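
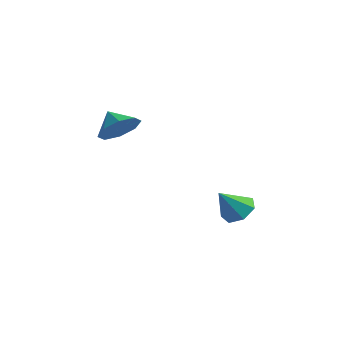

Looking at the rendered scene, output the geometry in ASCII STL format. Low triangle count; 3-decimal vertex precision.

solid 
facet normal 0.324 0.511 -0.796
outer loop
vertex 2.703 -0.545 -0.979
vertex 2.149 -0.035 -0.877
vertex 2.853 -0.034 -0.59
endloop
endfacet
facet normal 0.672 -0.563 0.481
outer loop
vertex 2.703 -0.545 -0.979
vertex 2.853 -0.034 -0.59
vertex 1.711 -0.725 0.197
endloop
endfacet
facet normal 0.324 0.512 -0.796
outer loop
vertex 2.853 -0.034 -0.59
vertex 2.149 -0.035 -0.877
vertex 2.472 0.476 -0.417
endloop
endfacet
facet normal 0.522 0.102 0.847
outer loop
vertex 2.853 -0.034 -0.59
vertex 2.472 0.476 -0.417
vertex 1.711 -0.725 0.197
endloop
endfacet
facet normal 0.325 0.511 -0.796
outer loop
vertex 2.472 0.476 -0.417
vertex 2.149 -0.035 -0.877
vertex 1.848 0.602 -0.591
endloop
endfacet
facet normal -0.132 0.516 0.846
outer loop
vertex 2.472 0.476 -0.417
vertex 1.848 0.602 -0.591
vertex 1.711 -0.725 0.197
endloop
endfacet
facet normal 0.325 0.511 -0.796
outer loop
vertex 1.848 0.602 -0.591
vertex 2.149 -0.035 -0.877
vertex 1.451 0.247 -0.981
endloop
endfacet
facet normal -0.798 0.367 0.479
outer loop
vertex 1.848 0.602 -0.591
vertex 1.451 0.247 -0.981
vertex 1.711 -0.725 0.197
endloop
endfacet
facet normal 0.325 0.510 -0.796
outer loop
vertex 1.451 0.247 -0.981
vertex 2.149 -0.035 -0.877
vertex 1.579 -0.32 -1.292
endloop
endfacet
facet normal -0.972 -0.232 0.023
outer loop
vertex 1.451 0.247 -0.981
vertex 1.579 -0.32 -1.292
vertex 1.711 -0.725 0.197
endloop
endfacet
facet normal 0.324 0.511 -0.796
outer loop
vertex 1.579 -0.32 -1.292
vertex 2.149 -0.035 -0.877
vertex 2.136 -0.672 -1.291
endloop
endfacet
facet normal -0.525 -0.832 -0.180
outer loop
vertex 1.579 -0.32 -1.292
vertex 2.136 -0.672 -1.291
vertex 1.711 -0.725 0.197
endloop
endfacet
facet normal 0.324 0.511 -0.796
outer loop
vertex 2.136 -0.672 -1.291
vertex 2.149 -0.035 -0.877
vertex 2.703 -0.545 -0.979
endloop
endfacet
facet normal 0.206 -0.978 0.024
outer loop
vertex 2.136 -0.672 -1.291
vertex 2.703 -0.545 -0.979
vertex 1.711 -0.725 0.197
endloop
endfacet
facet normal 0.753 -0.321 -0.574
outer loop
vertex -2.315 -1.298 3.109
vertex -2.642 -0.805 2.404
vertex -2.051 -0.646 3.091
endloop
endfacet
facet normal -0.063 0.053 0.997
outer loop
vertex -2.315 -1.298 3.109
vertex -2.051 -0.646 3.091
vertex -3.418 -0.475 2.996
endloop
endfacet
facet normal 0.753 -0.321 -0.574
outer loop
vertex -2.051 -0.646 3.091
vertex -2.642 -0.805 2.404
vertex -2.133 -0.087 2.671
endloop
endfacet
facet normal 0.020 0.602 0.798
outer loop
vertex -2.051 -0.646 3.091
vertex -2.133 -0.087 2.671
vertex -3.418 -0.475 2.996
endloop
endfacet
facet normal 0.753 -0.320 -0.574
outer loop
vertex -2.133 -0.087 2.671
vertex -2.642 -0.805 2.404
vertex -2.513 0.052 2.095
endloop
endfacet
facet normal -0.190 0.919 0.347
outer loop
vertex -2.133 -0.087 2.671
vertex -2.513 0.052 2.095
vertex -3.418 -0.475 2.996
endloop
endfacet
facet normal 0.753 -0.320 -0.574
outer loop
vertex -2.513 0.052 2.095
vertex -2.642 -0.805 2.404
vertex -2.969 -0.312 1.7
endloop
endfacet
facet normal -0.570 0.816 -0.095
outer loop
vertex -2.513 0.052 2.095
vertex -2.969 -0.312 1.7
vertex -3.418 -0.475 2.996
endloop
endfacet
facet normal 0.752 -0.322 -0.575
outer loop
vertex -2.969 -0.312 1.7
vertex -2.642 -0.805 2.404
vertex -3.234 -0.964 1.718
endloop
endfacet
facet normal -0.896 0.357 -0.265
outer loop
vertex -2.969 -0.312 1.7
vertex -3.234 -0.964 1.718
vertex -3.418 -0.475 2.996
endloop
endfacet
facet normal 0.753 -0.320 -0.575
outer loop
vertex -3.234 -0.964 1.718
vertex -2.642 -0.805 2.404
vertex -3.151 -1.524 2.138
endloop
endfacet
facet normal -0.979 -0.195 -0.066
outer loop
vertex -3.234 -0.964 1.718
vertex -3.151 -1.524 2.138
vertex -3.418 -0.475 2.996
endloop
endfacet
facet normal 0.753 -0.321 -0.574
outer loop
vertex -3.151 -1.524 2.138
vertex -2.642 -0.805 2.404
vertex -2.771 -1.662 2.714
endloop
endfacet
facet normal -0.769 -0.511 0.385
outer loop
vertex -3.151 -1.524 2.138
vertex -2.771 -1.662 2.714
vertex -3.418 -0.475 2.996
endloop
endfacet
facet normal 0.753 -0.321 -0.574
outer loop
vertex -2.771 -1.662 2.714
vertex -2.642 -0.805 2.404
vertex -2.315 -1.298 3.109
endloop
endfacet
facet normal -0.389 -0.408 0.826
outer loop
vertex -2.771 -1.662 2.714
vertex -2.315 -1.298 3.109
vertex -3.418 -0.475 2.996
endloop
endfacet

endsolid


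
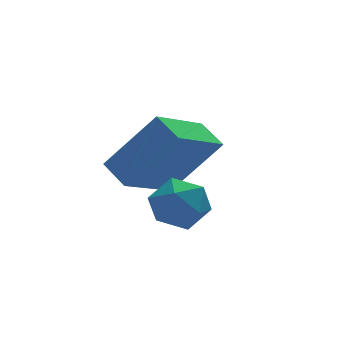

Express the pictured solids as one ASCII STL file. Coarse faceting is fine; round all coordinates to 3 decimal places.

solid 
facet normal -0.828 -0.426 0.364
outer loop
vertex -3.708 0.505 -2.43
vertex -3.53 -0.171 -2.817
vertex -3.263 -0.055 -2.073
endloop
endfacet
facet normal -0.574 0.064 0.816
outer loop
vertex -3.708 0.505 -2.43
vertex -3.263 -0.055 -2.073
vertex -3.07 0.717 -1.998
endloop
endfacet
facet normal -0.549 0.690 0.472
outer loop
vertex -3.708 0.505 -2.43
vertex -3.07 0.717 -1.998
vertex -3.218 1.077 -2.696
endloop
endfacet
facet normal -0.788 0.585 -0.193
outer loop
vertex -3.708 0.505 -2.43
vertex -3.218 1.077 -2.696
vertex -3.502 0.528 -3.202
endloop
endfacet
facet normal -0.960 -0.104 -0.259
outer loop
vertex -3.708 0.505 -2.43
vertex -3.502 0.528 -3.202
vertex -3.53 -0.171 -2.817
endloop
endfacet
facet normal 0.094 -0.119 0.988
outer loop
vertex -3.07 0.717 -1.998
vertex -3.263 -0.055 -2.073
vertex -2.498 0.172 -2.118
endloop
endfacet
facet normal -0.318 -0.913 0.256
outer loop
vertex -3.263 -0.055 -2.073
vertex -3.53 -0.171 -2.817
vertex -2.782 -0.377 -2.624
endloop
endfacet
facet normal -0.531 -0.392 -0.751
outer loop
vertex -3.53 -0.171 -2.817
vertex -3.502 0.528 -3.202
vertex -2.93 -0.017 -3.322
endloop
endfacet
facet normal -0.252 0.723 -0.643
outer loop
vertex -3.502 0.528 -3.202
vertex -3.218 1.077 -2.696
vertex -2.737 0.755 -3.247
endloop
endfacet
facet normal 0.134 0.892 0.432
outer loop
vertex -3.218 1.077 -2.696
vertex -3.07 0.717 -1.998
vertex -2.47 0.871 -2.503
endloop
endfacet
facet normal 0.788 -0.585 0.193
outer loop
vertex -2.292 0.195 -2.89
vertex -2.498 0.172 -2.118
vertex -2.782 -0.377 -2.624
endloop
endfacet
facet normal 0.549 -0.690 -0.472
outer loop
vertex -2.292 0.195 -2.89
vertex -2.782 -0.377 -2.624
vertex -2.93 -0.017 -3.322
endloop
endfacet
facet normal 0.574 -0.064 -0.816
outer loop
vertex -2.292 0.195 -2.89
vertex -2.93 -0.017 -3.322
vertex -2.737 0.755 -3.247
endloop
endfacet
facet normal 0.828 0.426 -0.364
outer loop
vertex -2.292 0.195 -2.89
vertex -2.737 0.755 -3.247
vertex -2.47 0.871 -2.503
endloop
endfacet
facet normal 0.960 0.104 0.259
outer loop
vertex -2.292 0.195 -2.89
vertex -2.47 0.871 -2.503
vertex -2.498 0.172 -2.118
endloop
endfacet
facet normal 0.252 -0.723 0.643
outer loop
vertex -2.782 -0.377 -2.624
vertex -2.498 0.172 -2.118
vertex -3.263 -0.055 -2.073
endloop
endfacet
facet normal -0.134 -0.892 -0.432
outer loop
vertex -2.93 -0.017 -3.322
vertex -2.782 -0.377 -2.624
vertex -3.53 -0.171 -2.817
endloop
endfacet
facet normal -0.094 0.119 -0.988
outer loop
vertex -2.737 0.755 -3.247
vertex -2.93 -0.017 -3.322
vertex -3.502 0.528 -3.202
endloop
endfacet
facet normal 0.318 0.913 -0.256
outer loop
vertex -2.47 0.871 -2.503
vertex -2.737 0.755 -3.247
vertex -3.218 1.077 -2.696
endloop
endfacet
facet normal 0.531 0.392 0.751
outer loop
vertex -2.498 0.172 -2.118
vertex -2.47 0.871 -2.503
vertex -3.07 0.717 -1.998
endloop
endfacet
facet normal -0.598 0.186 -0.779
outer loop
vertex -3.86 1.769 -2.646
vertex -4.13 2.545 -2.253
vertex -2.401 2.728 -3.537
endloop
endfacet
facet normal 0.296 -0.852 -0.432
outer loop
vertex -1.21 2.355 -1.987
vertex -3.86 1.769 -2.646
vertex -2.401 2.728 -3.537
endloop
endfacet
facet normal -0.598 0.187 -0.779
outer loop
vertex -2.401 2.728 -3.537
vertex -4.13 2.545 -2.253
vertex -2.671 3.503 -3.144
endloop
endfacet
facet normal 0.744 0.490 -0.454
outer loop
vertex -2.671 3.503 -3.144
vertex -1.21 2.355 -1.987
vertex -2.401 2.728 -3.537
endloop
endfacet
facet normal -0.745 -0.489 0.454
outer loop
vertex -3.86 1.769 -2.646
vertex -2.939 2.172 -0.703
vertex -4.13 2.545 -2.253
endloop
endfacet
facet normal 0.296 -0.852 -0.432
outer loop
vertex -2.669 1.397 -1.096
vertex -3.86 1.769 -2.646
vertex -1.21 2.355 -1.987
endloop
endfacet
facet normal -0.744 -0.490 0.454
outer loop
vertex -2.669 1.397 -1.096
vertex -2.939 2.172 -0.703
vertex -3.86 1.769 -2.646
endloop
endfacet
facet normal -0.296 0.852 0.432
outer loop
vertex -4.13 2.545 -2.253
vertex -2.939 2.172 -0.703
vertex -2.671 3.503 -3.144
endloop
endfacet
facet normal 0.744 0.489 -0.455
outer loop
vertex -1.48 3.131 -1.594
vertex -1.21 2.355 -1.987
vertex -2.671 3.503 -3.144
endloop
endfacet
facet normal -0.296 0.852 0.432
outer loop
vertex -2.671 3.503 -3.144
vertex -2.939 2.172 -0.703
vertex -1.48 3.131 -1.594
endloop
endfacet
facet normal 0.598 -0.186 0.779
outer loop
vertex -1.48 3.131 -1.594
vertex -2.669 1.397 -1.096
vertex -1.21 2.355 -1.987
endloop
endfacet
facet normal 0.598 -0.187 0.779
outer loop
vertex -2.939 2.172 -0.703
vertex -2.669 1.397 -1.096
vertex -1.48 3.131 -1.594
endloop
endfacet

endsolid


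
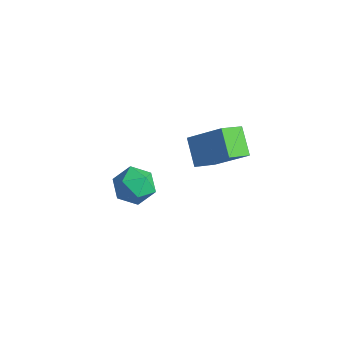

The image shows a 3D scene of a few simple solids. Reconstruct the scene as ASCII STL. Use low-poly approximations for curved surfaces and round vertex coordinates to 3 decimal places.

solid 
facet normal -0.026 0.624 0.781
outer loop
vertex -1.648 -1.19 -2.998
vertex -2.008 -1.669 -2.627
vertex -1.304 -1.665 -2.607
endloop
endfacet
facet normal 0.563 0.729 0.390
outer loop
vertex -1.648 -1.19 -2.998
vertex -1.304 -1.665 -2.607
vertex -1.069 -1.502 -3.251
endloop
endfacet
facet normal 0.361 0.892 -0.274
outer loop
vertex -1.648 -1.19 -2.998
vertex -1.069 -1.502 -3.251
vertex -1.628 -1.404 -3.669
endloop
endfacet
facet normal -0.353 0.888 -0.294
outer loop
vertex -1.648 -1.19 -2.998
vertex -1.628 -1.404 -3.669
vertex -2.208 -1.507 -3.283
endloop
endfacet
facet normal -0.591 0.722 0.359
outer loop
vertex -1.648 -1.19 -2.998
vertex -2.208 -1.507 -3.283
vertex -2.008 -1.669 -2.627
endloop
endfacet
facet normal 0.924 0.112 0.366
outer loop
vertex -1.069 -1.502 -3.251
vertex -1.304 -1.665 -2.607
vertex -1.072 -2.173 -3.037
endloop
endfacet
facet normal -0.028 -0.056 0.998
outer loop
vertex -1.304 -1.665 -2.607
vertex -2.008 -1.669 -2.627
vertex -1.652 -2.276 -2.651
endloop
endfacet
facet normal -0.944 0.104 0.313
outer loop
vertex -2.008 -1.669 -2.627
vertex -2.208 -1.507 -3.283
vertex -2.211 -2.178 -3.069
endloop
endfacet
facet normal -0.559 0.372 -0.741
outer loop
vertex -2.208 -1.507 -3.283
vertex -1.628 -1.404 -3.669
vertex -1.976 -2.015 -3.713
endloop
endfacet
facet normal 0.596 0.378 -0.709
outer loop
vertex -1.628 -1.404 -3.669
vertex -1.069 -1.502 -3.251
vertex -1.272 -2.011 -3.693
endloop
endfacet
facet normal 0.353 -0.888 0.294
outer loop
vertex -1.632 -2.49 -3.322
vertex -1.072 -2.173 -3.037
vertex -1.652 -2.276 -2.651
endloop
endfacet
facet normal -0.361 -0.892 0.274
outer loop
vertex -1.632 -2.49 -3.322
vertex -1.652 -2.276 -2.651
vertex -2.211 -2.178 -3.069
endloop
endfacet
facet normal -0.563 -0.729 -0.390
outer loop
vertex -1.632 -2.49 -3.322
vertex -2.211 -2.178 -3.069
vertex -1.976 -2.015 -3.713
endloop
endfacet
facet normal 0.026 -0.624 -0.781
outer loop
vertex -1.632 -2.49 -3.322
vertex -1.976 -2.015 -3.713
vertex -1.272 -2.011 -3.693
endloop
endfacet
facet normal 0.591 -0.722 -0.359
outer loop
vertex -1.632 -2.49 -3.322
vertex -1.272 -2.011 -3.693
vertex -1.072 -2.173 -3.037
endloop
endfacet
facet normal 0.559 -0.372 0.741
outer loop
vertex -1.652 -2.276 -2.651
vertex -1.072 -2.173 -3.037
vertex -1.304 -1.665 -2.607
endloop
endfacet
facet normal -0.596 -0.378 0.709
outer loop
vertex -2.211 -2.178 -3.069
vertex -1.652 -2.276 -2.651
vertex -2.008 -1.669 -2.627
endloop
endfacet
facet normal -0.924 -0.112 -0.366
outer loop
vertex -1.976 -2.015 -3.713
vertex -2.211 -2.178 -3.069
vertex -2.208 -1.507 -3.283
endloop
endfacet
facet normal 0.028 0.056 -0.998
outer loop
vertex -1.272 -2.011 -3.693
vertex -1.976 -2.015 -3.713
vertex -1.628 -1.404 -3.669
endloop
endfacet
facet normal 0.944 -0.104 -0.313
outer loop
vertex -1.072 -2.173 -3.037
vertex -1.272 -2.011 -3.693
vertex -1.069 -1.502 -3.251
endloop
endfacet
facet normal -0.722 0.346 0.600
outer loop
vertex -2.855 1.269 -3.907
vertex -1.799 1.715 -2.893
vertex -2.806 2.072 -4.311
endloop
endfacet
facet normal -0.690 -0.291 -0.662
outer loop
vertex -2.041 1.705 -4.947
vertex -2.855 1.269 -3.907
vertex -2.806 2.072 -4.311
endloop
endfacet
facet normal -0.721 0.346 0.600
outer loop
vertex -2.806 2.072 -4.311
vertex -1.799 1.715 -2.893
vertex -1.75 2.518 -3.298
endloop
endfacet
facet normal 0.054 0.892 -0.449
outer loop
vertex -1.75 2.518 -3.298
vertex -2.041 1.705 -4.947
vertex -2.806 2.072 -4.311
endloop
endfacet
facet normal -0.055 -0.892 0.449
outer loop
vertex -2.855 1.269 -3.907
vertex -1.034 1.348 -3.529
vertex -1.799 1.715 -2.893
endloop
endfacet
facet normal -0.690 -0.292 -0.662
outer loop
vertex -2.09 0.902 -4.542
vertex -2.855 1.269 -3.907
vertex -2.041 1.705 -4.947
endloop
endfacet
facet normal -0.055 -0.892 0.449
outer loop
vertex -2.09 0.902 -4.542
vertex -1.034 1.348 -3.529
vertex -2.855 1.269 -3.907
endloop
endfacet
facet normal 0.690 0.292 0.662
outer loop
vertex -1.799 1.715 -2.893
vertex -1.034 1.348 -3.529
vertex -1.75 2.518 -3.298
endloop
endfacet
facet normal 0.055 0.892 -0.449
outer loop
vertex -0.985 2.151 -3.933
vertex -2.041 1.705 -4.947
vertex -1.75 2.518 -3.298
endloop
endfacet
facet normal 0.690 0.291 0.663
outer loop
vertex -1.75 2.518 -3.298
vertex -1.034 1.348 -3.529
vertex -0.985 2.151 -3.933
endloop
endfacet
facet normal 0.722 -0.346 -0.599
outer loop
vertex -0.985 2.151 -3.933
vertex -2.09 0.902 -4.542
vertex -2.041 1.705 -4.947
endloop
endfacet
facet normal 0.722 -0.346 -0.600
outer loop
vertex -1.034 1.348 -3.529
vertex -2.09 0.902 -4.542
vertex -0.985 2.151 -3.933
endloop
endfacet

endsolid


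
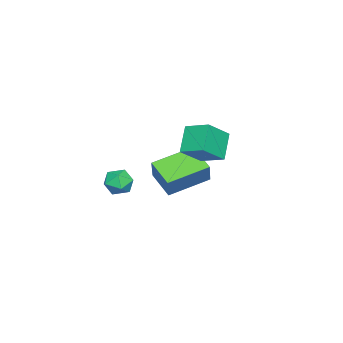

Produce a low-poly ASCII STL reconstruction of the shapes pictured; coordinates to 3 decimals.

solid 
facet normal -0.699 0.361 -0.617
outer loop
vertex -0.917 1.245 2.358
vertex -0.684 2.438 2.791
vertex 0.121 1.431 1.291
endloop
endfacet
facet normal -0.180 -0.924 -0.337
outer loop
vertex 1.184 0.882 2.229
vertex -0.917 1.245 2.358
vertex 0.121 1.431 1.291
endloop
endfacet
facet normal -0.699 0.360 -0.617
outer loop
vertex 0.121 1.431 1.291
vertex -0.684 2.438 2.791
vertex 0.353 2.623 1.724
endloop
endfacet
facet normal 0.692 0.124 -0.711
outer loop
vertex 0.353 2.623 1.724
vertex 1.184 0.882 2.229
vertex 0.121 1.431 1.291
endloop
endfacet
facet normal -0.692 -0.123 0.712
outer loop
vertex -0.917 1.245 2.358
vertex 0.379 1.889 3.729
vertex -0.684 2.438 2.791
endloop
endfacet
facet normal -0.180 -0.925 -0.336
outer loop
vertex 0.147 0.697 3.296
vertex -0.917 1.245 2.358
vertex 1.184 0.882 2.229
endloop
endfacet
facet normal -0.691 -0.124 0.712
outer loop
vertex 0.147 0.697 3.296
vertex 0.379 1.889 3.729
vertex -0.917 1.245 2.358
endloop
endfacet
facet normal 0.181 0.924 0.336
outer loop
vertex -0.684 2.438 2.791
vertex 0.379 1.889 3.729
vertex 0.353 2.623 1.724
endloop
endfacet
facet normal 0.691 0.123 -0.712
outer loop
vertex 1.417 2.075 2.662
vertex 1.184 0.882 2.229
vertex 0.353 2.623 1.724
endloop
endfacet
facet normal 0.180 0.924 0.336
outer loop
vertex 0.353 2.623 1.724
vertex 0.379 1.889 3.729
vertex 1.417 2.075 2.662
endloop
endfacet
facet normal 0.699 -0.361 0.617
outer loop
vertex 1.417 2.075 2.662
vertex 0.147 0.697 3.296
vertex 1.184 0.882 2.229
endloop
endfacet
facet normal 0.699 -0.360 0.617
outer loop
vertex 0.379 1.889 3.729
vertex 0.147 0.697 3.296
vertex 1.417 2.075 2.662
endloop
endfacet
facet normal -0.702 0.657 0.276
outer loop
vertex -2.131 0.139 0.865
vertex -1.36 1.253 0.175
vertex -2.822 -0.108 -0.304
endloop
endfacet
facet normal -0.507 -0.733 0.454
outer loop
vertex -1.32 -1.513 -0.895
vertex -2.131 0.139 0.865
vertex -2.822 -0.108 -0.304
endloop
endfacet
facet normal -0.702 0.657 0.276
outer loop
vertex -2.822 -0.108 -0.304
vertex -1.36 1.253 0.175
vertex -2.051 1.006 -0.994
endloop
endfacet
facet normal -0.500 -0.178 -0.847
outer loop
vertex -2.051 1.006 -0.994
vertex -1.32 -1.513 -0.895
vertex -2.822 -0.108 -0.304
endloop
endfacet
facet normal 0.500 0.178 0.847
outer loop
vertex -2.131 0.139 0.865
vertex 0.142 -0.152 -0.416
vertex -1.36 1.253 0.175
endloop
endfacet
facet normal -0.507 -0.733 0.454
outer loop
vertex -0.629 -1.266 0.274
vertex -2.131 0.139 0.865
vertex -1.32 -1.513 -0.895
endloop
endfacet
facet normal 0.500 0.178 0.847
outer loop
vertex -0.629 -1.266 0.274
vertex 0.142 -0.152 -0.416
vertex -2.131 0.139 0.865
endloop
endfacet
facet normal 0.507 0.733 -0.454
outer loop
vertex -1.36 1.253 0.175
vertex 0.142 -0.152 -0.416
vertex -2.051 1.006 -0.994
endloop
endfacet
facet normal -0.500 -0.178 -0.847
outer loop
vertex -0.549 -0.399 -1.585
vertex -1.32 -1.513 -0.895
vertex -2.051 1.006 -0.994
endloop
endfacet
facet normal 0.507 0.733 -0.454
outer loop
vertex -2.051 1.006 -0.994
vertex 0.142 -0.152 -0.416
vertex -0.549 -0.399 -1.585
endloop
endfacet
facet normal 0.702 -0.657 -0.276
outer loop
vertex -0.549 -0.399 -1.585
vertex -0.629 -1.266 0.274
vertex -1.32 -1.513 -0.895
endloop
endfacet
facet normal 0.702 -0.657 -0.276
outer loop
vertex 0.142 -0.152 -0.416
vertex -0.629 -1.266 0.274
vertex -0.549 -0.399 -1.585
endloop
endfacet
facet normal -0.953 0.027 0.301
outer loop
vertex 3.253 -0.467 1.211
vertex 3.282 -1.196 1.368
vertex 3.461 -0.693 1.891
endloop
endfacet
facet normal -0.634 0.655 0.412
outer loop
vertex 3.253 -0.467 1.211
vertex 3.461 -0.693 1.891
vertex 3.824 -0.132 1.557
endloop
endfacet
facet normal -0.394 0.894 -0.216
outer loop
vertex 3.253 -0.467 1.211
vertex 3.824 -0.132 1.557
vertex 3.869 -0.288 0.828
endloop
endfacet
facet normal -0.564 0.414 -0.714
outer loop
vertex 3.253 -0.467 1.211
vertex 3.869 -0.288 0.828
vertex 3.534 -0.945 0.712
endloop
endfacet
facet normal -0.910 -0.122 -0.396
outer loop
vertex 3.253 -0.467 1.211
vertex 3.534 -0.945 0.712
vertex 3.282 -1.196 1.368
endloop
endfacet
facet normal -0.069 0.543 0.837
outer loop
vertex 3.824 -0.132 1.557
vertex 3.461 -0.693 1.891
vertex 4.206 -0.655 1.928
endloop
endfacet
facet normal -0.588 -0.473 0.656
outer loop
vertex 3.461 -0.693 1.891
vertex 3.282 -1.196 1.368
vertex 3.871 -1.312 1.812
endloop
endfacet
facet normal -0.518 -0.713 -0.472
outer loop
vertex 3.282 -1.196 1.368
vertex 3.534 -0.945 0.712
vertex 3.916 -1.468 1.083
endloop
endfacet
facet normal 0.041 0.153 -0.987
outer loop
vertex 3.534 -0.945 0.712
vertex 3.869 -0.288 0.828
vertex 4.279 -0.907 0.749
endloop
endfacet
facet normal 0.319 0.931 -0.180
outer loop
vertex 3.869 -0.288 0.828
vertex 3.824 -0.132 1.557
vertex 4.458 -0.404 1.272
endloop
endfacet
facet normal 0.564 -0.414 0.714
outer loop
vertex 4.487 -1.133 1.429
vertex 4.206 -0.655 1.928
vertex 3.871 -1.312 1.812
endloop
endfacet
facet normal 0.394 -0.894 0.216
outer loop
vertex 4.487 -1.133 1.429
vertex 3.871 -1.312 1.812
vertex 3.916 -1.468 1.083
endloop
endfacet
facet normal 0.634 -0.655 -0.412
outer loop
vertex 4.487 -1.133 1.429
vertex 3.916 -1.468 1.083
vertex 4.279 -0.907 0.749
endloop
endfacet
facet normal 0.953 -0.027 -0.301
outer loop
vertex 4.487 -1.133 1.429
vertex 4.279 -0.907 0.749
vertex 4.458 -0.404 1.272
endloop
endfacet
facet normal 0.910 0.122 0.396
outer loop
vertex 4.487 -1.133 1.429
vertex 4.458 -0.404 1.272
vertex 4.206 -0.655 1.928
endloop
endfacet
facet normal -0.041 -0.153 0.987
outer loop
vertex 3.871 -1.312 1.812
vertex 4.206 -0.655 1.928
vertex 3.461 -0.693 1.891
endloop
endfacet
facet normal -0.319 -0.931 0.180
outer loop
vertex 3.916 -1.468 1.083
vertex 3.871 -1.312 1.812
vertex 3.282 -1.196 1.368
endloop
endfacet
facet normal 0.069 -0.543 -0.837
outer loop
vertex 4.279 -0.907 0.749
vertex 3.916 -1.468 1.083
vertex 3.534 -0.945 0.712
endloop
endfacet
facet normal 0.588 0.473 -0.656
outer loop
vertex 4.458 -0.404 1.272
vertex 4.279 -0.907 0.749
vertex 3.869 -0.288 0.828
endloop
endfacet
facet normal 0.518 0.713 0.472
outer loop
vertex 4.206 -0.655 1.928
vertex 4.458 -0.404 1.272
vertex 3.824 -0.132 1.557
endloop
endfacet

endsolid


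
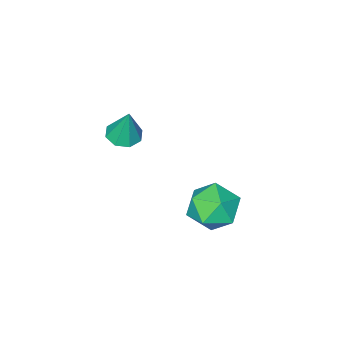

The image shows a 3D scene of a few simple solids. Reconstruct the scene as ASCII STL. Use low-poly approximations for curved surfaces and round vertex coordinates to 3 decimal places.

solid 
facet normal -0.841 -0.094 0.533
outer loop
vertex -4.047 1.542 -1.287
vertex -4.17 0.564 -1.654
vertex -3.628 0.729 -0.769
endloop
endfacet
facet normal -0.383 0.348 0.856
outer loop
vertex -4.047 1.542 -1.287
vertex -3.628 0.729 -0.769
vertex -3.079 1.619 -0.885
endloop
endfacet
facet normal -0.238 0.883 0.405
outer loop
vertex -4.047 1.542 -1.287
vertex -3.079 1.619 -0.885
vertex -3.282 2.003 -1.842
endloop
endfacet
facet normal -0.606 0.771 -0.195
outer loop
vertex -4.047 1.542 -1.287
vertex -3.282 2.003 -1.842
vertex -3.957 1.352 -2.317
endloop
endfacet
facet normal -0.979 0.167 -0.116
outer loop
vertex -4.047 1.542 -1.287
vertex -3.957 1.352 -2.317
vertex -4.17 0.564 -1.654
endloop
endfacet
facet normal 0.222 -0.010 0.975
outer loop
vertex -3.079 1.619 -0.885
vertex -3.628 0.729 -0.769
vertex -2.603 0.688 -1.003
endloop
endfacet
facet normal -0.518 -0.726 0.453
outer loop
vertex -3.628 0.729 -0.769
vertex -4.17 0.564 -1.654
vertex -3.278 0.037 -1.478
endloop
endfacet
facet normal -0.741 -0.303 -0.599
outer loop
vertex -4.17 0.564 -1.654
vertex -3.957 1.352 -2.317
vertex -3.481 0.421 -2.435
endloop
endfacet
facet normal -0.139 0.674 -0.726
outer loop
vertex -3.957 1.352 -2.317
vertex -3.282 2.003 -1.842
vertex -2.932 1.311 -2.551
endloop
endfacet
facet normal 0.457 0.855 0.246
outer loop
vertex -3.282 2.003 -1.842
vertex -3.079 1.619 -0.885
vertex -2.39 1.476 -1.666
endloop
endfacet
facet normal 0.606 -0.771 0.195
outer loop
vertex -2.513 0.498 -2.033
vertex -2.603 0.688 -1.003
vertex -3.278 0.037 -1.478
endloop
endfacet
facet normal 0.238 -0.883 -0.405
outer loop
vertex -2.513 0.498 -2.033
vertex -3.278 0.037 -1.478
vertex -3.481 0.421 -2.435
endloop
endfacet
facet normal 0.383 -0.348 -0.856
outer loop
vertex -2.513 0.498 -2.033
vertex -3.481 0.421 -2.435
vertex -2.932 1.311 -2.551
endloop
endfacet
facet normal 0.841 0.094 -0.533
outer loop
vertex -2.513 0.498 -2.033
vertex -2.932 1.311 -2.551
vertex -2.39 1.476 -1.666
endloop
endfacet
facet normal 0.979 -0.167 0.116
outer loop
vertex -2.513 0.498 -2.033
vertex -2.39 1.476 -1.666
vertex -2.603 0.688 -1.003
endloop
endfacet
facet normal 0.139 -0.674 0.726
outer loop
vertex -3.278 0.037 -1.478
vertex -2.603 0.688 -1.003
vertex -3.628 0.729 -0.769
endloop
endfacet
facet normal -0.457 -0.855 -0.246
outer loop
vertex -3.481 0.421 -2.435
vertex -3.278 0.037 -1.478
vertex -4.17 0.564 -1.654
endloop
endfacet
facet normal -0.222 0.010 -0.975
outer loop
vertex -2.932 1.311 -2.551
vertex -3.481 0.421 -2.435
vertex -3.957 1.352 -2.317
endloop
endfacet
facet normal 0.518 0.726 -0.453
outer loop
vertex -2.39 1.476 -1.666
vertex -2.932 1.311 -2.551
vertex -3.282 2.003 -1.842
endloop
endfacet
facet normal 0.741 0.303 0.599
outer loop
vertex -2.603 0.688 -1.003
vertex -2.39 1.476 -1.666
vertex -3.079 1.619 -0.885
endloop
endfacet
facet normal -0.053 -0.270 -0.961
outer loop
vertex -0.875 -1.237 1.606
vertex -1.468 -1.484 1.708
vertex -1.236 -0.903 1.532
endloop
endfacet
facet normal 0.653 0.741 0.157
outer loop
vertex -0.875 -1.237 1.606
vertex -1.236 -0.903 1.532
vertex -1.392 -1.096 3.092
endloop
endfacet
facet normal -0.053 -0.270 -0.961
outer loop
vertex -1.236 -0.903 1.532
vertex -1.468 -1.484 1.708
vertex -1.733 -0.909 1.561
endloop
endfacet
facet normal -0.005 0.992 0.122
outer loop
vertex -1.236 -0.903 1.532
vertex -1.733 -0.909 1.561
vertex -1.392 -1.096 3.092
endloop
endfacet
facet normal -0.053 -0.270 -0.961
outer loop
vertex -1.733 -0.909 1.561
vertex -1.468 -1.484 1.708
vertex -2.074 -1.252 1.676
endloop
endfacet
facet normal -0.649 0.724 0.233
outer loop
vertex -1.733 -0.909 1.561
vertex -2.074 -1.252 1.676
vertex -1.392 -1.096 3.092
endloop
endfacet
facet normal -0.052 -0.269 -0.962
outer loop
vertex -2.074 -1.252 1.676
vertex -1.468 -1.484 1.708
vertex -2.06 -1.731 1.809
endloop
endfacet
facet normal -0.901 0.091 0.424
outer loop
vertex -2.074 -1.252 1.676
vertex -2.06 -1.731 1.809
vertex -1.392 -1.096 3.092
endloop
endfacet
facet normal -0.051 -0.270 -0.961
outer loop
vertex -2.06 -1.731 1.809
vertex -1.468 -1.484 1.708
vertex -1.699 -2.066 1.884
endloop
endfacet
facet normal -0.614 -0.532 0.583
outer loop
vertex -2.06 -1.731 1.809
vertex -1.699 -2.066 1.884
vertex -1.392 -1.096 3.092
endloop
endfacet
facet normal -0.052 -0.270 -0.961
outer loop
vertex -1.699 -2.066 1.884
vertex -1.468 -1.484 1.708
vertex -1.203 -2.059 1.855
endloop
endfacet
facet normal 0.047 -0.785 0.618
outer loop
vertex -1.699 -2.066 1.884
vertex -1.203 -2.059 1.855
vertex -1.392 -1.096 3.092
endloop
endfacet
facet normal -0.053 -0.270 -0.961
outer loop
vertex -1.203 -2.059 1.855
vertex -1.468 -1.484 1.708
vertex -0.861 -1.716 1.74
endloop
endfacet
facet normal 0.689 -0.517 0.508
outer loop
vertex -1.203 -2.059 1.855
vertex -0.861 -1.716 1.74
vertex -1.392 -1.096 3.092
endloop
endfacet
facet normal -0.053 -0.270 -0.961
outer loop
vertex -0.861 -1.716 1.74
vertex -1.468 -1.484 1.708
vertex -0.875 -1.237 1.606
endloop
endfacet
facet normal 0.941 0.116 0.317
outer loop
vertex -0.861 -1.716 1.74
vertex -0.875 -1.237 1.606
vertex -1.392 -1.096 3.092
endloop
endfacet

endsolid


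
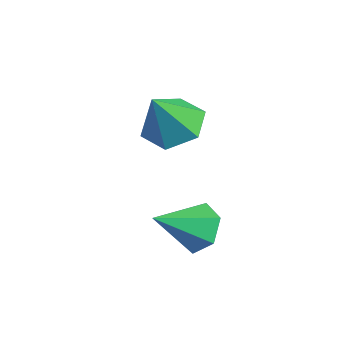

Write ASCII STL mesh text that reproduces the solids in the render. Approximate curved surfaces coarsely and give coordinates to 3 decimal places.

solid 
facet normal -0.199 0.487 -0.850
outer loop
vertex 0.266 0.673 0.512
vertex -0.761 0.384 0.587
vertex -0.428 1.298 1.033
endloop
endfacet
facet normal 0.745 0.356 0.564
outer loop
vertex 0.266 0.673 0.512
vertex -0.428 1.298 1.033
vertex -0.399 -0.504 2.133
endloop
endfacet
facet normal -0.199 0.487 -0.850
outer loop
vertex -0.428 1.298 1.033
vertex -0.761 0.384 0.587
vertex -1.456 1.009 1.108
endloop
endfacet
facet normal -0.084 0.518 0.851
outer loop
vertex -0.428 1.298 1.033
vertex -1.456 1.009 1.108
vertex -0.399 -0.504 2.133
endloop
endfacet
facet normal -0.198 0.488 -0.850
outer loop
vertex -1.456 1.009 1.108
vertex -0.761 0.384 0.587
vertex -1.789 0.095 0.661
endloop
endfacet
facet normal -0.738 -0.060 0.672
outer loop
vertex -1.456 1.009 1.108
vertex -1.789 0.095 0.661
vertex -0.399 -0.504 2.133
endloop
endfacet
facet normal -0.198 0.488 -0.850
outer loop
vertex -1.789 0.095 0.661
vertex -0.761 0.384 0.587
vertex -1.094 -0.53 0.14
endloop
endfacet
facet normal -0.564 -0.800 0.207
outer loop
vertex -1.789 0.095 0.661
vertex -1.094 -0.53 0.14
vertex -0.399 -0.504 2.133
endloop
endfacet
facet normal -0.199 0.488 -0.850
outer loop
vertex -1.094 -0.53 0.14
vertex -0.761 0.384 0.587
vertex -0.066 -0.241 0.065
endloop
endfacet
facet normal 0.264 -0.961 -0.080
outer loop
vertex -1.094 -0.53 0.14
vertex -0.066 -0.241 0.065
vertex -0.399 -0.504 2.133
endloop
endfacet
facet normal -0.199 0.488 -0.850
outer loop
vertex -0.066 -0.241 0.065
vertex -0.761 0.384 0.587
vertex 0.266 0.673 0.512
endloop
endfacet
facet normal 0.919 -0.382 0.099
outer loop
vertex -0.066 -0.241 0.065
vertex 0.266 0.673 0.512
vertex -0.399 -0.504 2.133
endloop
endfacet
facet normal 0.011 0.842 -0.540
outer loop
vertex 2.509 0.184 -1.423
vertex 2.01 -0.223 -2.067
vertex 1.6 0.22 -1.385
endloop
endfacet
facet normal 0.047 0.157 0.987
outer loop
vertex 2.509 0.184 -1.423
vertex 1.6 0.22 -1.385
vertex 1.99 -1.737 -1.093
endloop
endfacet
facet normal 0.011 0.842 -0.540
outer loop
vertex 1.6 0.22 -1.385
vertex 2.01 -0.223 -2.067
vertex 1.101 -0.187 -2.029
endloop
endfacet
facet normal -0.771 -0.059 0.634
outer loop
vertex 1.6 0.22 -1.385
vertex 1.101 -0.187 -2.029
vertex 1.99 -1.737 -1.093
endloop
endfacet
facet normal 0.011 0.841 -0.541
outer loop
vertex 1.101 -0.187 -2.029
vertex 2.01 -0.223 -2.067
vertex 1.511 -0.63 -2.71
endloop
endfacet
facet normal -0.822 -0.553 -0.135
outer loop
vertex 1.101 -0.187 -2.029
vertex 1.511 -0.63 -2.71
vertex 1.99 -1.737 -1.093
endloop
endfacet
facet normal 0.011 0.841 -0.541
outer loop
vertex 1.511 -0.63 -2.71
vertex 2.01 -0.223 -2.067
vertex 2.42 -0.666 -2.748
endloop
endfacet
facet normal -0.056 -0.832 -0.553
outer loop
vertex 1.511 -0.63 -2.71
vertex 2.42 -0.666 -2.748
vertex 1.99 -1.737 -1.093
endloop
endfacet
facet normal 0.011 0.841 -0.540
outer loop
vertex 2.42 -0.666 -2.748
vertex 2.01 -0.223 -2.067
vertex 2.918 -0.259 -2.104
endloop
endfacet
facet normal 0.762 -0.616 -0.200
outer loop
vertex 2.42 -0.666 -2.748
vertex 2.918 -0.259 -2.104
vertex 1.99 -1.737 -1.093
endloop
endfacet
facet normal 0.011 0.841 -0.540
outer loop
vertex 2.918 -0.259 -2.104
vertex 2.01 -0.223 -2.067
vertex 2.509 0.184 -1.423
endloop
endfacet
facet normal 0.814 -0.122 0.568
outer loop
vertex 2.918 -0.259 -2.104
vertex 2.509 0.184 -1.423
vertex 1.99 -1.737 -1.093
endloop
endfacet

endsolid


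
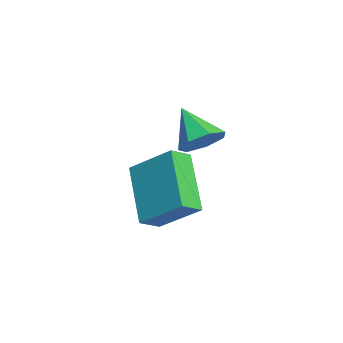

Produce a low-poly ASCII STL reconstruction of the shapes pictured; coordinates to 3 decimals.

solid 
facet normal 0.587 0.404 -0.701
outer loop
vertex 3.799 0.715 2.849
vertex 3.231 1.124 2.609
vertex 3.733 1.291 3.126
endloop
endfacet
facet normal 0.473 -0.337 0.814
outer loop
vertex 3.799 0.715 2.849
vertex 3.733 1.291 3.126
vertex 2.409 0.556 3.591
endloop
endfacet
facet normal 0.587 0.406 -0.701
outer loop
vertex 3.733 1.291 3.126
vertex 3.231 1.124 2.609
vertex 3.289 1.74 3.014
endloop
endfacet
facet normal 0.127 0.357 0.926
outer loop
vertex 3.733 1.291 3.126
vertex 3.289 1.74 3.014
vertex 2.409 0.556 3.591
endloop
endfacet
facet normal 0.587 0.405 -0.701
outer loop
vertex 3.289 1.74 3.014
vertex 3.231 1.124 2.609
vertex 2.801 1.726 2.597
endloop
endfacet
facet normal -0.504 0.651 0.568
outer loop
vertex 3.289 1.74 3.014
vertex 2.801 1.726 2.597
vertex 2.409 0.556 3.591
endloop
endfacet
facet normal 0.586 0.405 -0.702
outer loop
vertex 2.801 1.726 2.597
vertex 3.231 1.124 2.609
vertex 2.636 1.258 2.189
endloop
endfacet
facet normal -0.946 0.325 0.010
outer loop
vertex 2.801 1.726 2.597
vertex 2.636 1.258 2.189
vertex 2.409 0.556 3.591
endloop
endfacet
facet normal 0.586 0.405 -0.702
outer loop
vertex 2.636 1.258 2.189
vertex 3.231 1.124 2.609
vertex 2.92 0.689 2.098
endloop
endfacet
facet normal -0.865 -0.379 -0.330
outer loop
vertex 2.636 1.258 2.189
vertex 2.92 0.689 2.098
vertex 2.409 0.556 3.591
endloop
endfacet
facet normal 0.587 0.404 -0.701
outer loop
vertex 2.92 0.689 2.098
vertex 3.231 1.124 2.609
vertex 3.437 0.447 2.391
endloop
endfacet
facet normal -0.324 -0.926 -0.193
outer loop
vertex 2.92 0.689 2.098
vertex 3.437 0.447 2.391
vertex 2.409 0.556 3.591
endloop
endfacet
facet normal 0.587 0.404 -0.701
outer loop
vertex 3.437 0.447 2.391
vertex 3.231 1.124 2.609
vertex 3.799 0.715 2.849
endloop
endfacet
facet normal 0.273 -0.909 0.316
outer loop
vertex 3.437 0.447 2.391
vertex 3.799 0.715 2.849
vertex 2.409 0.556 3.591
endloop
endfacet
facet normal -0.727 -0.131 0.675
outer loop
vertex 1.828 0.269 1.704
vertex 1.385 0.838 1.337
vertex 1.118 -0.926 0.708
endloop
endfacet
facet normal 0.548 -0.703 0.453
outer loop
vertex 2.715 -0.638 -0.777
vertex 1.828 0.269 1.704
vertex 1.118 -0.926 0.708
endloop
endfacet
facet normal -0.726 -0.131 0.675
outer loop
vertex 1.118 -0.926 0.708
vertex 1.385 0.838 1.337
vertex 0.674 -0.356 0.341
endloop
endfacet
facet normal -0.416 -0.699 -0.582
outer loop
vertex 0.674 -0.356 0.341
vertex 2.715 -0.638 -0.777
vertex 1.118 -0.926 0.708
endloop
endfacet
facet normal 0.415 0.699 0.582
outer loop
vertex 1.828 0.269 1.704
vertex 2.982 1.126 -0.148
vertex 1.385 0.838 1.337
endloop
endfacet
facet normal 0.547 -0.704 0.453
outer loop
vertex 3.426 0.556 0.219
vertex 1.828 0.269 1.704
vertex 2.715 -0.638 -0.777
endloop
endfacet
facet normal 0.416 0.699 0.582
outer loop
vertex 3.426 0.556 0.219
vertex 2.982 1.126 -0.148
vertex 1.828 0.269 1.704
endloop
endfacet
facet normal -0.548 0.704 -0.453
outer loop
vertex 1.385 0.838 1.337
vertex 2.982 1.126 -0.148
vertex 0.674 -0.356 0.341
endloop
endfacet
facet normal -0.415 -0.699 -0.582
outer loop
vertex 2.272 -0.069 -1.144
vertex 2.715 -0.638 -0.777
vertex 0.674 -0.356 0.341
endloop
endfacet
facet normal -0.548 0.703 -0.453
outer loop
vertex 0.674 -0.356 0.341
vertex 2.982 1.126 -0.148
vertex 2.272 -0.069 -1.144
endloop
endfacet
facet normal 0.726 0.130 -0.675
outer loop
vertex 2.272 -0.069 -1.144
vertex 3.426 0.556 0.219
vertex 2.715 -0.638 -0.777
endloop
endfacet
facet normal 0.726 0.131 -0.675
outer loop
vertex 2.982 1.126 -0.148
vertex 3.426 0.556 0.219
vertex 2.272 -0.069 -1.144
endloop
endfacet

endsolid


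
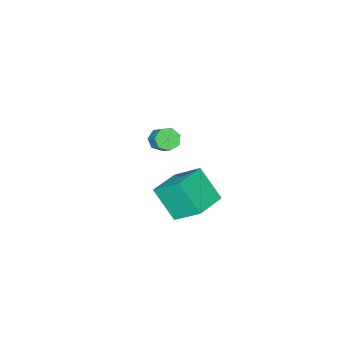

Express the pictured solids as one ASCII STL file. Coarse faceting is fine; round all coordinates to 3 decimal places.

solid 
facet normal -0.964 -0.255 -0.070
outer loop
vertex -0.681 2.822 4.052
vertex -0.931 4.158 2.612
vertex -0.211 1.423 2.673
endloop
endfacet
facet normal 0.126 -0.675 0.727
outer loop
vertex 1.371 1.842 2.788
vertex -0.681 2.822 4.052
vertex -0.211 1.423 2.673
endloop
endfacet
facet normal -0.964 -0.255 -0.070
outer loop
vertex -0.211 1.423 2.673
vertex -0.931 4.158 2.612
vertex -0.46 2.759 1.233
endloop
endfacet
facet normal 0.233 -0.692 -0.683
outer loop
vertex -0.46 2.759 1.233
vertex 1.371 1.842 2.788
vertex -0.211 1.423 2.673
endloop
endfacet
facet normal -0.233 0.692 0.683
outer loop
vertex -0.681 2.822 4.052
vertex 0.651 4.577 2.727
vertex -0.931 4.158 2.612
endloop
endfacet
facet normal 0.126 -0.675 0.727
outer loop
vertex 0.9 3.241 4.167
vertex -0.681 2.822 4.052
vertex 1.371 1.842 2.788
endloop
endfacet
facet normal -0.233 0.692 0.683
outer loop
vertex 0.9 3.241 4.167
vertex 0.651 4.577 2.727
vertex -0.681 2.822 4.052
endloop
endfacet
facet normal -0.126 0.675 -0.727
outer loop
vertex -0.931 4.158 2.612
vertex 0.651 4.577 2.727
vertex -0.46 2.759 1.233
endloop
endfacet
facet normal 0.233 -0.692 -0.683
outer loop
vertex 1.121 3.178 1.348
vertex 1.371 1.842 2.788
vertex -0.46 2.759 1.233
endloop
endfacet
facet normal -0.126 0.675 -0.727
outer loop
vertex -0.46 2.759 1.233
vertex 0.651 4.577 2.727
vertex 1.121 3.178 1.348
endloop
endfacet
facet normal 0.964 0.256 0.070
outer loop
vertex 1.121 3.178 1.348
vertex 0.9 3.241 4.167
vertex 1.371 1.842 2.788
endloop
endfacet
facet normal 0.964 0.255 0.070
outer loop
vertex 0.651 4.577 2.727
vertex 0.9 3.241 4.167
vertex 1.121 3.178 1.348
endloop
endfacet
facet normal -0.251 -0.679 -0.690
outer loop
vertex -2.119 -3.043 0.198
vertex -2.735 -3.101 0.479
vertex -2.532 -2.677 -0.012
endloop
endfacet
facet normal 0.669 0.394 -0.630
outer loop
vertex -2.119 -3.043 0.198
vertex -2.532 -2.677 -0.012
vertex -1.668 -1.821 1.44
endloop
endfacet
facet normal 0.669 0.394 -0.630
outer loop
vertex -1.668 -1.821 1.44
vertex -2.532 -2.677 -0.012
vertex -2.081 -1.455 1.23
endloop
endfacet
facet normal 0.251 0.679 0.690
outer loop
vertex -1.668 -1.821 1.44
vertex -2.081 -1.455 1.23
vertex -2.285 -1.879 1.721
endloop
endfacet
facet normal -0.250 -0.679 -0.690
outer loop
vertex -2.532 -2.677 -0.012
vertex -2.735 -3.101 0.479
vertex -3.098 -2.631 0.148
endloop
endfacet
facet normal -0.130 0.730 -0.671
outer loop
vertex -2.532 -2.677 -0.012
vertex -3.098 -2.631 0.148
vertex -2.081 -1.455 1.23
endloop
endfacet
facet normal -0.129 0.730 -0.672
outer loop
vertex -2.081 -1.455 1.23
vertex -3.098 -2.631 0.148
vertex -2.647 -1.408 1.39
endloop
endfacet
facet normal 0.251 0.678 0.690
outer loop
vertex -2.081 -1.455 1.23
vertex -2.647 -1.408 1.39
vertex -2.285 -1.879 1.721
endloop
endfacet
facet normal -0.251 -0.679 -0.690
outer loop
vertex -3.098 -2.631 0.148
vertex -2.735 -3.101 0.479
vertex -3.391 -2.938 0.557
endloop
endfacet
facet normal -0.831 0.517 -0.207
outer loop
vertex -3.098 -2.631 0.148
vertex -3.391 -2.938 0.557
vertex -2.647 -1.408 1.39
endloop
endfacet
facet normal -0.831 0.516 -0.206
outer loop
vertex -2.647 -1.408 1.39
vertex -3.391 -2.938 0.557
vertex -2.94 -1.716 1.799
endloop
endfacet
facet normal 0.251 0.678 0.691
outer loop
vertex -2.647 -1.408 1.39
vertex -2.94 -1.716 1.799
vertex -2.285 -1.879 1.721
endloop
endfacet
facet normal -0.251 -0.679 -0.690
outer loop
vertex -3.391 -2.938 0.557
vertex -2.735 -3.101 0.479
vertex -3.191 -3.369 0.908
endloop
endfacet
facet normal -0.907 -0.085 0.413
outer loop
vertex -3.391 -2.938 0.557
vertex -3.191 -3.369 0.908
vertex -2.94 -1.716 1.799
endloop
endfacet
facet normal -0.907 -0.085 0.413
outer loop
vertex -2.94 -1.716 1.799
vertex -3.191 -3.369 0.908
vertex -2.74 -2.146 2.149
endloop
endfacet
facet normal 0.251 0.679 0.690
outer loop
vertex -2.94 -1.716 1.799
vertex -2.74 -2.146 2.149
vertex -2.285 -1.879 1.721
endloop
endfacet
facet normal -0.249 -0.680 -0.690
outer loop
vertex -3.191 -3.369 0.908
vertex -2.735 -3.101 0.479
vertex -2.647 -3.597 0.936
endloop
endfacet
facet normal -0.298 -0.623 0.723
outer loop
vertex -3.191 -3.369 0.908
vertex -2.647 -3.597 0.936
vertex -2.74 -2.146 2.149
endloop
endfacet
facet normal -0.300 -0.623 0.722
outer loop
vertex -2.74 -2.146 2.149
vertex -2.647 -3.597 0.936
vertex -2.197 -2.375 2.177
endloop
endfacet
facet normal 0.251 0.679 0.690
outer loop
vertex -2.74 -2.146 2.149
vertex -2.197 -2.375 2.177
vertex -2.285 -1.879 1.721
endloop
endfacet
facet normal -0.252 -0.680 -0.689
outer loop
vertex -2.647 -3.597 0.936
vertex -2.735 -3.101 0.479
vertex -2.171 -3.453 0.62
endloop
endfacet
facet normal 0.533 -0.691 0.488
outer loop
vertex -2.647 -3.597 0.936
vertex -2.171 -3.453 0.62
vertex -2.197 -2.375 2.177
endloop
endfacet
facet normal 0.532 -0.692 0.488
outer loop
vertex -2.197 -2.375 2.177
vertex -2.171 -3.453 0.62
vertex -1.72 -2.23 1.862
endloop
endfacet
facet normal 0.250 0.679 0.690
outer loop
vertex -2.197 -2.375 2.177
vertex -1.72 -2.23 1.862
vertex -2.285 -1.879 1.721
endloop
endfacet
facet normal -0.251 -0.679 -0.690
outer loop
vertex -2.171 -3.453 0.62
vertex -2.735 -3.101 0.479
vertex -2.119 -3.043 0.198
endloop
endfacet
facet normal 0.964 -0.240 -0.114
outer loop
vertex -2.171 -3.453 0.62
vertex -2.119 -3.043 0.198
vertex -1.72 -2.23 1.862
endloop
endfacet
facet normal 0.964 -0.240 -0.114
outer loop
vertex -1.72 -2.23 1.862
vertex -2.119 -3.043 0.198
vertex -1.668 -1.821 1.44
endloop
endfacet
facet normal 0.250 0.680 0.690
outer loop
vertex -1.72 -2.23 1.862
vertex -1.668 -1.821 1.44
vertex -2.285 -1.879 1.721
endloop
endfacet

endsolid


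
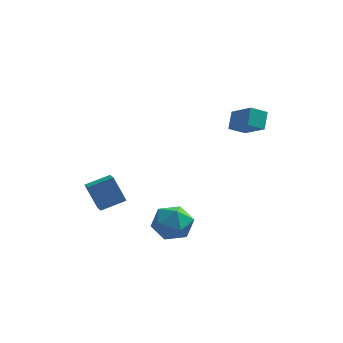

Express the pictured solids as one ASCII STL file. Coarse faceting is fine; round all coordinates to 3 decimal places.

solid 
facet normal 0.074 0.996 0.039
outer loop
vertex 0.979 -2.923 -0.918
vertex -0.124 -2.853 -0.613
vertex 0.688 -2.945 0.191
endloop
endfacet
facet normal 0.698 0.688 0.197
outer loop
vertex 0.979 -2.923 -0.918
vertex 0.688 -2.945 0.191
vertex 1.498 -3.654 -0.203
endloop
endfacet
facet normal 0.890 0.282 -0.358
outer loop
vertex 0.979 -2.923 -0.918
vertex 1.498 -3.654 -0.203
vertex 1.186 -4.0 -1.25
endloop
endfacet
facet normal 0.384 0.339 -0.859
outer loop
vertex 0.979 -2.923 -0.918
vertex 1.186 -4.0 -1.25
vertex 0.184 -3.505 -1.503
endloop
endfacet
facet normal -0.120 0.781 -0.613
outer loop
vertex 0.979 -2.923 -0.918
vertex 0.184 -3.505 -1.503
vertex -0.124 -2.853 -0.613
endloop
endfacet
facet normal 0.597 0.260 0.759
outer loop
vertex 1.498 -3.654 -0.203
vertex 0.688 -2.945 0.191
vertex 0.716 -4.035 0.543
endloop
endfacet
facet normal -0.413 0.759 0.504
outer loop
vertex 0.688 -2.945 0.191
vertex -0.124 -2.853 -0.613
vertex -0.286 -3.54 0.29
endloop
endfacet
facet normal -0.726 0.410 -0.552
outer loop
vertex -0.124 -2.853 -0.613
vertex 0.184 -3.505 -1.503
vertex -0.598 -3.886 -0.757
endloop
endfacet
facet normal 0.089 -0.304 -0.948
outer loop
vertex 0.184 -3.505 -1.503
vertex 1.186 -4.0 -1.25
vertex 0.212 -4.595 -1.151
endloop
endfacet
facet normal 0.907 -0.397 -0.139
outer loop
vertex 1.186 -4.0 -1.25
vertex 1.498 -3.654 -0.203
vertex 1.024 -4.687 -0.347
endloop
endfacet
facet normal -0.384 -0.339 0.859
outer loop
vertex -0.079 -4.617 -0.042
vertex 0.716 -4.035 0.543
vertex -0.286 -3.54 0.29
endloop
endfacet
facet normal -0.890 -0.282 0.358
outer loop
vertex -0.079 -4.617 -0.042
vertex -0.286 -3.54 0.29
vertex -0.598 -3.886 -0.757
endloop
endfacet
facet normal -0.698 -0.688 -0.197
outer loop
vertex -0.079 -4.617 -0.042
vertex -0.598 -3.886 -0.757
vertex 0.212 -4.595 -1.151
endloop
endfacet
facet normal -0.074 -0.996 -0.039
outer loop
vertex -0.079 -4.617 -0.042
vertex 0.212 -4.595 -1.151
vertex 1.024 -4.687 -0.347
endloop
endfacet
facet normal 0.120 -0.781 0.613
outer loop
vertex -0.079 -4.617 -0.042
vertex 1.024 -4.687 -0.347
vertex 0.716 -4.035 0.543
endloop
endfacet
facet normal -0.089 0.304 0.948
outer loop
vertex -0.286 -3.54 0.29
vertex 0.716 -4.035 0.543
vertex 0.688 -2.945 0.191
endloop
endfacet
facet normal -0.907 0.397 0.139
outer loop
vertex -0.598 -3.886 -0.757
vertex -0.286 -3.54 0.29
vertex -0.124 -2.853 -0.613
endloop
endfacet
facet normal -0.597 -0.260 -0.759
outer loop
vertex 0.212 -4.595 -1.151
vertex -0.598 -3.886 -0.757
vertex 0.184 -3.505 -1.503
endloop
endfacet
facet normal 0.413 -0.759 -0.504
outer loop
vertex 1.024 -4.687 -0.347
vertex 0.212 -4.595 -1.151
vertex 1.186 -4.0 -1.25
endloop
endfacet
facet normal 0.726 -0.410 0.552
outer loop
vertex 0.716 -4.035 0.543
vertex 1.024 -4.687 -0.347
vertex 1.498 -3.654 -0.203
endloop
endfacet
facet normal -0.822 -0.477 -0.311
outer loop
vertex -3.68 -3.87 1.643
vertex -4.02 -3.069 1.314
vertex -2.995 -4.148 0.257
endloop
endfacet
facet normal 0.365 -0.861 0.353
outer loop
vertex -1.86 -3.491 0.686
vertex -3.68 -3.87 1.643
vertex -2.995 -4.148 0.257
endloop
endfacet
facet normal -0.822 -0.476 -0.311
outer loop
vertex -2.995 -4.148 0.257
vertex -4.02 -3.069 1.314
vertex -3.335 -3.347 -0.071
endloop
endfacet
facet normal 0.436 -0.176 -0.883
outer loop
vertex -3.335 -3.347 -0.071
vertex -1.86 -3.491 0.686
vertex -2.995 -4.148 0.257
endloop
endfacet
facet normal -0.436 0.177 0.882
outer loop
vertex -3.68 -3.87 1.643
vertex -2.885 -2.412 1.743
vertex -4.02 -3.069 1.314
endloop
endfacet
facet normal 0.365 -0.861 0.353
outer loop
vertex -2.545 -3.213 2.071
vertex -3.68 -3.87 1.643
vertex -1.86 -3.491 0.686
endloop
endfacet
facet normal -0.435 0.177 0.883
outer loop
vertex -2.545 -3.213 2.071
vertex -2.885 -2.412 1.743
vertex -3.68 -3.87 1.643
endloop
endfacet
facet normal -0.365 0.861 -0.353
outer loop
vertex -4.02 -3.069 1.314
vertex -2.885 -2.412 1.743
vertex -3.335 -3.347 -0.071
endloop
endfacet
facet normal 0.436 -0.178 -0.882
outer loop
vertex -2.2 -2.69 0.357
vertex -1.86 -3.491 0.686
vertex -3.335 -3.347 -0.071
endloop
endfacet
facet normal -0.365 0.861 -0.353
outer loop
vertex -3.335 -3.347 -0.071
vertex -2.885 -2.412 1.743
vertex -2.2 -2.69 0.357
endloop
endfacet
facet normal 0.822 0.477 0.311
outer loop
vertex -2.2 -2.69 0.357
vertex -2.545 -3.213 2.071
vertex -1.86 -3.491 0.686
endloop
endfacet
facet normal 0.822 0.476 0.311
outer loop
vertex -2.885 -2.412 1.743
vertex -2.545 -3.213 2.071
vertex -2.2 -2.69 0.357
endloop
endfacet
facet normal -0.769 -0.435 0.469
outer loop
vertex 3.475 1.497 4.984
vertex 2.376 2.457 4.073
vertex 3.44 0.699 4.185
endloop
endfacet
facet normal 0.639 -0.558 0.529
outer loop
vertex 4.224 1.143 3.707
vertex 3.475 1.497 4.984
vertex 3.44 0.699 4.185
endloop
endfacet
facet normal -0.769 -0.435 0.469
outer loop
vertex 3.44 0.699 4.185
vertex 2.376 2.457 4.073
vertex 2.341 1.659 3.274
endloop
endfacet
facet normal -0.031 -0.706 -0.707
outer loop
vertex 2.341 1.659 3.274
vertex 4.224 1.143 3.707
vertex 3.44 0.699 4.185
endloop
endfacet
facet normal 0.031 0.706 0.707
outer loop
vertex 3.475 1.497 4.984
vertex 3.16 2.901 3.595
vertex 2.376 2.457 4.073
endloop
endfacet
facet normal 0.639 -0.558 0.529
outer loop
vertex 4.259 1.941 4.506
vertex 3.475 1.497 4.984
vertex 4.224 1.143 3.707
endloop
endfacet
facet normal 0.031 0.706 0.707
outer loop
vertex 4.259 1.941 4.506
vertex 3.16 2.901 3.595
vertex 3.475 1.497 4.984
endloop
endfacet
facet normal -0.639 0.558 -0.529
outer loop
vertex 2.376 2.457 4.073
vertex 3.16 2.901 3.595
vertex 2.341 1.659 3.274
endloop
endfacet
facet normal -0.031 -0.706 -0.707
outer loop
vertex 3.125 2.103 2.796
vertex 4.224 1.143 3.707
vertex 2.341 1.659 3.274
endloop
endfacet
facet normal -0.639 0.558 -0.529
outer loop
vertex 2.341 1.659 3.274
vertex 3.16 2.901 3.595
vertex 3.125 2.103 2.796
endloop
endfacet
facet normal 0.769 0.435 -0.469
outer loop
vertex 3.125 2.103 2.796
vertex 4.259 1.941 4.506
vertex 4.224 1.143 3.707
endloop
endfacet
facet normal 0.769 0.435 -0.469
outer loop
vertex 3.16 2.901 3.595
vertex 4.259 1.941 4.506
vertex 3.125 2.103 2.796
endloop
endfacet

endsolid


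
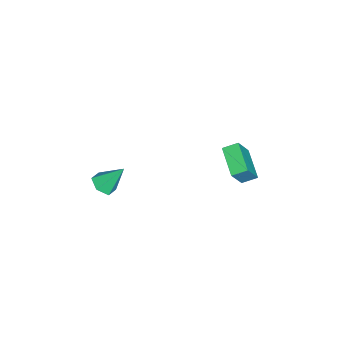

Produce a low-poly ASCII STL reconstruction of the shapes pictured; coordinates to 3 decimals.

solid 
facet normal 0.127 -0.589 -0.798
outer loop
vertex -0.353 -3.598 -2.0
vertex -0.955 -4.063 -1.752
vertex -1.102 -3.442 -2.234
endloop
endfacet
facet normal 0.261 0.943 -0.207
outer loop
vertex -0.353 -3.598 -2.0
vertex -1.102 -3.442 -2.234
vertex -1.185 -2.997 -0.308
endloop
endfacet
facet normal 0.127 -0.589 -0.798
outer loop
vertex -1.102 -3.442 -2.234
vertex -0.955 -4.063 -1.752
vertex -1.704 -3.907 -1.986
endloop
endfacet
facet normal -0.649 0.735 -0.198
outer loop
vertex -1.102 -3.442 -2.234
vertex -1.704 -3.907 -1.986
vertex -1.185 -2.997 -0.308
endloop
endfacet
facet normal 0.127 -0.589 -0.798
outer loop
vertex -1.704 -3.907 -1.986
vertex -0.955 -4.063 -1.752
vertex -1.557 -4.528 -1.504
endloop
endfacet
facet normal -0.956 0.002 0.294
outer loop
vertex -1.704 -3.907 -1.986
vertex -1.557 -4.528 -1.504
vertex -1.185 -2.997 -0.308
endloop
endfacet
facet normal 0.126 -0.589 -0.798
outer loop
vertex -1.557 -4.528 -1.504
vertex -0.955 -4.063 -1.752
vertex -0.808 -4.685 -1.27
endloop
endfacet
facet normal -0.352 -0.522 0.777
outer loop
vertex -1.557 -4.528 -1.504
vertex -0.808 -4.685 -1.27
vertex -1.185 -2.997 -0.308
endloop
endfacet
facet normal 0.127 -0.589 -0.798
outer loop
vertex -0.808 -4.685 -1.27
vertex -0.955 -4.063 -1.752
vertex -0.206 -4.219 -1.518
endloop
endfacet
facet normal 0.559 -0.313 0.768
outer loop
vertex -0.808 -4.685 -1.27
vertex -0.206 -4.219 -1.518
vertex -1.185 -2.997 -0.308
endloop
endfacet
facet normal 0.127 -0.589 -0.798
outer loop
vertex -0.206 -4.219 -1.518
vertex -0.955 -4.063 -1.752
vertex -0.353 -3.598 -2.0
endloop
endfacet
facet normal 0.865 0.419 0.276
outer loop
vertex -0.206 -4.219 -1.518
vertex -0.353 -3.598 -2.0
vertex -1.185 -2.997 -0.308
endloop
endfacet
facet normal -0.497 0.215 -0.841
outer loop
vertex -2.933 2.395 0.662
vertex -3.239 3.175 1.042
vertex -1.466 3.282 0.022
endloop
endfacet
facet normal 0.332 -0.848 -0.413
outer loop
vertex -0.641 2.925 1.418
vertex -2.933 2.395 0.662
vertex -1.466 3.282 0.022
endloop
endfacet
facet normal -0.497 0.215 -0.841
outer loop
vertex -1.466 3.282 0.022
vertex -3.239 3.175 1.042
vertex -1.772 4.062 0.402
endloop
endfacet
facet normal 0.802 0.485 -0.350
outer loop
vertex -1.772 4.062 0.402
vertex -0.641 2.925 1.418
vertex -1.466 3.282 0.022
endloop
endfacet
facet normal -0.802 -0.485 0.350
outer loop
vertex -2.933 2.395 0.662
vertex -2.414 2.818 2.438
vertex -3.239 3.175 1.042
endloop
endfacet
facet normal 0.332 -0.848 -0.413
outer loop
vertex -2.108 2.038 2.058
vertex -2.933 2.395 0.662
vertex -0.641 2.925 1.418
endloop
endfacet
facet normal -0.802 -0.485 0.350
outer loop
vertex -2.108 2.038 2.058
vertex -2.414 2.818 2.438
vertex -2.933 2.395 0.662
endloop
endfacet
facet normal -0.332 0.848 0.413
outer loop
vertex -3.239 3.175 1.042
vertex -2.414 2.818 2.438
vertex -1.772 4.062 0.402
endloop
endfacet
facet normal 0.802 0.485 -0.350
outer loop
vertex -0.947 3.705 1.798
vertex -0.641 2.925 1.418
vertex -1.772 4.062 0.402
endloop
endfacet
facet normal -0.332 0.848 0.413
outer loop
vertex -1.772 4.062 0.402
vertex -2.414 2.818 2.438
vertex -0.947 3.705 1.798
endloop
endfacet
facet normal 0.497 -0.215 0.841
outer loop
vertex -0.947 3.705 1.798
vertex -2.108 2.038 2.058
vertex -0.641 2.925 1.418
endloop
endfacet
facet normal 0.497 -0.215 0.841
outer loop
vertex -2.414 2.818 2.438
vertex -2.108 2.038 2.058
vertex -0.947 3.705 1.798
endloop
endfacet

endsolid


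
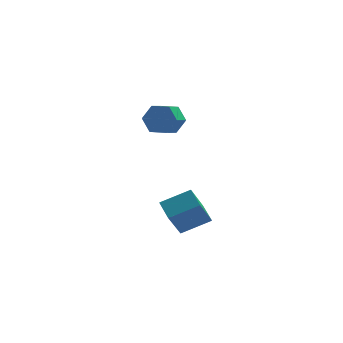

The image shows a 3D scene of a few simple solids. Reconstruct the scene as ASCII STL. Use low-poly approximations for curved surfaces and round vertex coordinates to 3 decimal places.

solid 
facet normal 0.462 0.800 -0.383
outer loop
vertex 0.386 2.617 2.003
vertex -0.088 2.516 1.221
vertex -0.427 3.037 1.9
endloop
endfacet
facet normal 0.086 0.390 0.917
outer loop
vertex 0.386 2.617 2.003
vertex -0.427 3.037 1.9
vertex -0.118 1.746 2.421
endloop
endfacet
facet normal 0.085 0.390 0.917
outer loop
vertex -0.118 1.746 2.421
vertex -0.427 3.037 1.9
vertex -0.93 2.165 2.318
endloop
endfacet
facet normal -0.461 -0.800 0.384
outer loop
vertex -0.118 1.746 2.421
vertex -0.93 2.165 2.318
vertex -0.592 1.644 1.639
endloop
endfacet
facet normal 0.461 0.800 -0.384
outer loop
vertex -0.427 3.037 1.9
vertex -0.088 2.516 1.221
vertex -0.901 2.935 1.118
endloop
endfacet
facet normal -0.722 0.590 0.361
outer loop
vertex -0.427 3.037 1.9
vertex -0.901 2.935 1.118
vertex -0.93 2.165 2.318
endloop
endfacet
facet normal -0.722 0.590 0.361
outer loop
vertex -0.93 2.165 2.318
vertex -0.901 2.935 1.118
vertex -1.404 2.064 1.536
endloop
endfacet
facet normal -0.462 -0.800 0.383
outer loop
vertex -0.93 2.165 2.318
vertex -1.404 2.064 1.536
vertex -0.592 1.644 1.639
endloop
endfacet
facet normal 0.461 0.800 -0.384
outer loop
vertex -0.901 2.935 1.118
vertex -0.088 2.516 1.221
vertex -0.562 2.414 0.439
endloop
endfacet
facet normal -0.807 0.199 -0.556
outer loop
vertex -0.901 2.935 1.118
vertex -0.562 2.414 0.439
vertex -1.404 2.064 1.536
endloop
endfacet
facet normal -0.807 0.200 -0.555
outer loop
vertex -1.404 2.064 1.536
vertex -0.562 2.414 0.439
vertex -1.066 1.543 0.857
endloop
endfacet
facet normal -0.462 -0.800 0.383
outer loop
vertex -1.404 2.064 1.536
vertex -1.066 1.543 0.857
vertex -0.592 1.644 1.639
endloop
endfacet
facet normal 0.461 0.800 -0.384
outer loop
vertex -0.562 2.414 0.439
vertex -0.088 2.516 1.221
vertex 0.25 1.995 0.542
endloop
endfacet
facet normal -0.085 -0.391 -0.917
outer loop
vertex -0.562 2.414 0.439
vertex 0.25 1.995 0.542
vertex -1.066 1.543 0.857
endloop
endfacet
facet normal -0.085 -0.390 -0.917
outer loop
vertex -1.066 1.543 0.857
vertex 0.25 1.995 0.542
vertex -0.253 1.123 0.96
endloop
endfacet
facet normal -0.462 -0.800 0.383
outer loop
vertex -1.066 1.543 0.857
vertex -0.253 1.123 0.96
vertex -0.592 1.644 1.639
endloop
endfacet
facet normal 0.462 0.800 -0.383
outer loop
vertex 0.25 1.995 0.542
vertex -0.088 2.516 1.221
vertex 0.724 2.096 1.324
endloop
endfacet
facet normal 0.722 -0.590 -0.362
outer loop
vertex 0.25 1.995 0.542
vertex 0.724 2.096 1.324
vertex -0.253 1.123 0.96
endloop
endfacet
facet normal 0.722 -0.590 -0.361
outer loop
vertex -0.253 1.123 0.96
vertex 0.724 2.096 1.324
vertex 0.221 1.225 1.742
endloop
endfacet
facet normal -0.461 -0.800 0.384
outer loop
vertex -0.253 1.123 0.96
vertex 0.221 1.225 1.742
vertex -0.592 1.644 1.639
endloop
endfacet
facet normal 0.462 0.800 -0.383
outer loop
vertex 0.724 2.096 1.324
vertex -0.088 2.516 1.221
vertex 0.386 2.617 2.003
endloop
endfacet
facet normal 0.807 -0.200 0.555
outer loop
vertex 0.724 2.096 1.324
vertex 0.386 2.617 2.003
vertex 0.221 1.225 1.742
endloop
endfacet
facet normal 0.807 -0.200 0.556
outer loop
vertex 0.221 1.225 1.742
vertex 0.386 2.617 2.003
vertex -0.118 1.746 2.421
endloop
endfacet
facet normal -0.461 -0.800 0.384
outer loop
vertex 0.221 1.225 1.742
vertex -0.118 1.746 2.421
vertex -0.592 1.644 1.639
endloop
endfacet
facet normal -0.336 -0.465 0.819
outer loop
vertex 0.516 -3.621 -0.444
vertex -0.93 -3.791 -1.133
vertex 0.849 -4.65 -0.892
endloop
endfacet
facet normal 0.898 0.104 0.427
outer loop
vertex 1.47 -3.789 -2.407
vertex 0.516 -3.621 -0.444
vertex 0.849 -4.65 -0.892
endloop
endfacet
facet normal -0.336 -0.465 0.819
outer loop
vertex 0.849 -4.65 -0.892
vertex -0.93 -3.791 -1.133
vertex -0.596 -4.819 -1.58
endloop
endfacet
facet normal 0.285 -0.879 -0.383
outer loop
vertex -0.596 -4.819 -1.58
vertex 1.47 -3.789 -2.407
vertex 0.849 -4.65 -0.892
endloop
endfacet
facet normal -0.286 0.879 0.382
outer loop
vertex 0.516 -3.621 -0.444
vertex -0.309 -2.93 -2.648
vertex -0.93 -3.791 -1.133
endloop
endfacet
facet normal 0.898 0.106 0.427
outer loop
vertex 1.136 -2.761 -1.96
vertex 0.516 -3.621 -0.444
vertex 1.47 -3.789 -2.407
endloop
endfacet
facet normal -0.285 0.879 0.382
outer loop
vertex 1.136 -2.761 -1.96
vertex -0.309 -2.93 -2.648
vertex 0.516 -3.621 -0.444
endloop
endfacet
facet normal -0.898 -0.106 -0.428
outer loop
vertex -0.93 -3.791 -1.133
vertex -0.309 -2.93 -2.648
vertex -0.596 -4.819 -1.58
endloop
endfacet
facet normal 0.285 -0.879 -0.382
outer loop
vertex 0.024 -3.959 -3.096
vertex 1.47 -3.789 -2.407
vertex -0.596 -4.819 -1.58
endloop
endfacet
facet normal -0.898 -0.105 -0.427
outer loop
vertex -0.596 -4.819 -1.58
vertex -0.309 -2.93 -2.648
vertex 0.024 -3.959 -3.096
endloop
endfacet
facet normal 0.336 0.465 -0.819
outer loop
vertex 0.024 -3.959 -3.096
vertex 1.136 -2.761 -1.96
vertex 1.47 -3.789 -2.407
endloop
endfacet
facet normal 0.336 0.465 -0.819
outer loop
vertex -0.309 -2.93 -2.648
vertex 1.136 -2.761 -1.96
vertex 0.024 -3.959 -3.096
endloop
endfacet

endsolid


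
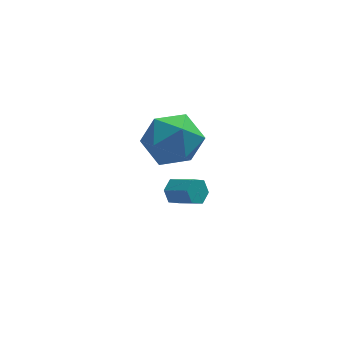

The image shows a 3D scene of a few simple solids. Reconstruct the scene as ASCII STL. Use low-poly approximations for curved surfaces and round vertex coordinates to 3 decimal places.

solid 
facet normal -0.633 0.610 -0.476
outer loop
vertex -1.678 -1.715 -2.166
vertex -2.079 -1.903 -1.874
vertex -1.802 -1.484 -1.705
endloop
endfacet
facet normal 0.738 0.661 -0.133
outer loop
vertex -1.678 -1.715 -2.166
vertex -1.802 -1.484 -1.705
vertex -1.001 -2.369 -1.657
endloop
endfacet
facet normal 0.738 0.661 -0.134
outer loop
vertex -1.001 -2.369 -1.657
vertex -1.802 -1.484 -1.705
vertex -1.124 -2.138 -1.197
endloop
endfacet
facet normal 0.633 -0.610 0.476
outer loop
vertex -1.001 -2.369 -1.657
vertex -1.124 -2.138 -1.197
vertex -1.401 -2.557 -1.366
endloop
endfacet
facet normal -0.634 0.611 -0.475
outer loop
vertex -1.802 -1.484 -1.705
vertex -2.079 -1.903 -1.874
vertex -2.202 -1.672 -1.413
endloop
endfacet
facet normal 0.168 0.708 0.686
outer loop
vertex -1.802 -1.484 -1.705
vertex -2.202 -1.672 -1.413
vertex -1.124 -2.138 -1.197
endloop
endfacet
facet normal 0.168 0.707 0.686
outer loop
vertex -1.124 -2.138 -1.197
vertex -2.202 -1.672 -1.413
vertex -1.525 -2.326 -0.905
endloop
endfacet
facet normal 0.633 -0.610 0.476
outer loop
vertex -1.124 -2.138 -1.197
vertex -1.525 -2.326 -0.905
vertex -1.401 -2.557 -1.366
endloop
endfacet
facet normal -0.633 0.611 -0.475
outer loop
vertex -2.202 -1.672 -1.413
vertex -2.079 -1.903 -1.874
vertex -2.479 -2.091 -1.583
endloop
endfacet
facet normal -0.571 0.045 0.820
outer loop
vertex -2.202 -1.672 -1.413
vertex -2.479 -2.091 -1.583
vertex -1.525 -2.326 -0.905
endloop
endfacet
facet normal -0.571 0.047 0.820
outer loop
vertex -1.525 -2.326 -0.905
vertex -2.479 -2.091 -1.583
vertex -1.802 -2.745 -1.074
endloop
endfacet
facet normal 0.633 -0.610 0.476
outer loop
vertex -1.525 -2.326 -0.905
vertex -1.802 -2.745 -1.074
vertex -1.401 -2.557 -1.366
endloop
endfacet
facet normal -0.633 0.610 -0.476
outer loop
vertex -2.479 -2.091 -1.583
vertex -2.079 -1.903 -1.874
vertex -2.356 -2.322 -2.043
endloop
endfacet
facet normal -0.739 -0.660 0.134
outer loop
vertex -2.479 -2.091 -1.583
vertex -2.356 -2.322 -2.043
vertex -1.802 -2.745 -1.074
endloop
endfacet
facet normal -0.738 -0.662 0.133
outer loop
vertex -1.802 -2.745 -1.074
vertex -2.356 -2.322 -2.043
vertex -1.678 -2.976 -1.535
endloop
endfacet
facet normal 0.633 -0.610 0.476
outer loop
vertex -1.802 -2.745 -1.074
vertex -1.678 -2.976 -1.535
vertex -1.401 -2.557 -1.366
endloop
endfacet
facet normal -0.633 0.610 -0.476
outer loop
vertex -2.356 -2.322 -2.043
vertex -2.079 -1.903 -1.874
vertex -1.955 -2.134 -2.335
endloop
endfacet
facet normal -0.168 -0.707 -0.686
outer loop
vertex -2.356 -2.322 -2.043
vertex -1.955 -2.134 -2.335
vertex -1.678 -2.976 -1.535
endloop
endfacet
facet normal -0.168 -0.708 -0.686
outer loop
vertex -1.678 -2.976 -1.535
vertex -1.955 -2.134 -2.335
vertex -1.278 -2.788 -1.827
endloop
endfacet
facet normal 0.634 -0.611 0.475
outer loop
vertex -1.678 -2.976 -1.535
vertex -1.278 -2.788 -1.827
vertex -1.401 -2.557 -1.366
endloop
endfacet
facet normal -0.633 0.610 -0.476
outer loop
vertex -1.955 -2.134 -2.335
vertex -2.079 -1.903 -1.874
vertex -1.678 -1.715 -2.166
endloop
endfacet
facet normal 0.570 -0.046 -0.820
outer loop
vertex -1.955 -2.134 -2.335
vertex -1.678 -1.715 -2.166
vertex -1.278 -2.788 -1.827
endloop
endfacet
facet normal 0.572 -0.046 -0.819
outer loop
vertex -1.278 -2.788 -1.827
vertex -1.678 -1.715 -2.166
vertex -1.001 -2.369 -1.657
endloop
endfacet
facet normal 0.633 -0.611 0.475
outer loop
vertex -1.278 -2.788 -1.827
vertex -1.001 -2.369 -1.657
vertex -1.401 -2.557 -1.366
endloop
endfacet
facet normal -0.717 0.632 0.293
outer loop
vertex -3.39 -3.064 2.077
vertex -2.913 -2.988 3.082
vertex -2.62 -2.281 2.272
endloop
endfacet
facet normal -0.598 0.690 -0.408
outer loop
vertex -3.39 -3.064 2.077
vertex -2.62 -2.281 2.272
vertex -2.612 -2.843 1.31
endloop
endfacet
facet normal -0.708 0.050 -0.704
outer loop
vertex -3.39 -3.064 2.077
vertex -2.612 -2.843 1.31
vertex -2.9 -3.899 1.525
endloop
endfacet
facet normal -0.896 -0.404 -0.184
outer loop
vertex -3.39 -3.064 2.077
vertex -2.9 -3.899 1.525
vertex -3.085 -3.988 2.621
endloop
endfacet
facet normal -0.901 -0.044 0.431
outer loop
vertex -3.39 -3.064 2.077
vertex -3.085 -3.988 2.621
vertex -2.913 -2.988 3.082
endloop
endfacet
facet normal 0.088 0.860 -0.502
outer loop
vertex -2.612 -2.843 1.31
vertex -2.62 -2.281 2.272
vertex -1.655 -2.632 1.839
endloop
endfacet
facet normal -0.104 0.768 0.632
outer loop
vertex -2.62 -2.281 2.272
vertex -2.913 -2.988 3.082
vertex -1.84 -2.721 2.935
endloop
endfacet
facet normal -0.401 -0.326 0.856
outer loop
vertex -2.913 -2.988 3.082
vertex -3.085 -3.988 2.621
vertex -2.128 -3.777 3.15
endloop
endfacet
facet normal -0.393 -0.909 -0.140
outer loop
vertex -3.085 -3.988 2.621
vertex -2.9 -3.899 1.525
vertex -2.12 -4.339 2.188
endloop
endfacet
facet normal -0.091 -0.175 -0.980
outer loop
vertex -2.9 -3.899 1.525
vertex -2.612 -2.843 1.31
vertex -1.827 -3.632 1.378
endloop
endfacet
facet normal 0.896 0.404 0.184
outer loop
vertex -1.35 -3.556 2.383
vertex -1.655 -2.632 1.839
vertex -1.84 -2.721 2.935
endloop
endfacet
facet normal 0.708 -0.050 0.704
outer loop
vertex -1.35 -3.556 2.383
vertex -1.84 -2.721 2.935
vertex -2.128 -3.777 3.15
endloop
endfacet
facet normal 0.598 -0.690 0.408
outer loop
vertex -1.35 -3.556 2.383
vertex -2.128 -3.777 3.15
vertex -2.12 -4.339 2.188
endloop
endfacet
facet normal 0.717 -0.632 -0.293
outer loop
vertex -1.35 -3.556 2.383
vertex -2.12 -4.339 2.188
vertex -1.827 -3.632 1.378
endloop
endfacet
facet normal 0.901 0.044 -0.431
outer loop
vertex -1.35 -3.556 2.383
vertex -1.827 -3.632 1.378
vertex -1.655 -2.632 1.839
endloop
endfacet
facet normal 0.393 0.909 0.140
outer loop
vertex -1.84 -2.721 2.935
vertex -1.655 -2.632 1.839
vertex -2.62 -2.281 2.272
endloop
endfacet
facet normal 0.091 0.175 0.980
outer loop
vertex -2.128 -3.777 3.15
vertex -1.84 -2.721 2.935
vertex -2.913 -2.988 3.082
endloop
endfacet
facet normal -0.088 -0.860 0.502
outer loop
vertex -2.12 -4.339 2.188
vertex -2.128 -3.777 3.15
vertex -3.085 -3.988 2.621
endloop
endfacet
facet normal 0.104 -0.768 -0.632
outer loop
vertex -1.827 -3.632 1.378
vertex -2.12 -4.339 2.188
vertex -2.9 -3.899 1.525
endloop
endfacet
facet normal 0.401 0.326 -0.856
outer loop
vertex -1.655 -2.632 1.839
vertex -1.827 -3.632 1.378
vertex -2.612 -2.843 1.31
endloop
endfacet

endsolid


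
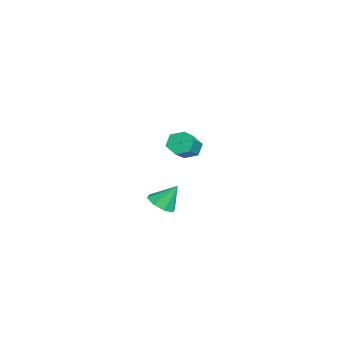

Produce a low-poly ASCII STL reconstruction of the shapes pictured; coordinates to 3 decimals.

solid 
facet normal 0.044 -0.567 -0.823
outer loop
vertex 2.756 -1.043 -1.102
vertex 2.158 -0.686 -1.38
vertex 2.9 -0.582 -1.412
endloop
endfacet
facet normal 0.831 0.107 0.546
outer loop
vertex 2.756 -1.043 -1.102
vertex 2.9 -0.582 -1.412
vertex 2.102 0.046 -0.32
endloop
endfacet
facet normal 0.044 -0.568 -0.822
outer loop
vertex 2.9 -0.582 -1.412
vertex 2.158 -0.686 -1.38
vertex 2.61 -0.182 -1.704
endloop
endfacet
facet normal 0.738 0.654 0.163
outer loop
vertex 2.9 -0.582 -1.412
vertex 2.61 -0.182 -1.704
vertex 2.102 0.046 -0.32
endloop
endfacet
facet normal 0.044 -0.568 -0.822
outer loop
vertex 2.61 -0.182 -1.704
vertex 2.158 -0.686 -1.38
vertex 2.055 -0.077 -1.806
endloop
endfacet
facet normal 0.201 0.976 -0.087
outer loop
vertex 2.61 -0.182 -1.704
vertex 2.055 -0.077 -1.806
vertex 2.102 0.046 -0.32
endloop
endfacet
facet normal 0.044 -0.568 -0.822
outer loop
vertex 2.055 -0.077 -1.806
vertex 2.158 -0.686 -1.38
vertex 1.56 -0.328 -1.659
endloop
endfacet
facet normal -0.465 0.883 -0.058
outer loop
vertex 2.055 -0.077 -1.806
vertex 1.56 -0.328 -1.659
vertex 2.102 0.046 -0.32
endloop
endfacet
facet normal 0.043 -0.568 -0.822
outer loop
vertex 1.56 -0.328 -1.659
vertex 2.158 -0.686 -1.38
vertex 1.416 -0.789 -1.348
endloop
endfacet
facet normal -0.872 0.430 0.233
outer loop
vertex 1.56 -0.328 -1.659
vertex 1.416 -0.789 -1.348
vertex 2.102 0.046 -0.32
endloop
endfacet
facet normal 0.043 -0.566 -0.823
outer loop
vertex 1.416 -0.789 -1.348
vertex 2.158 -0.686 -1.38
vertex 1.706 -1.19 -1.057
endloop
endfacet
facet normal -0.779 -0.117 0.615
outer loop
vertex 1.416 -0.789 -1.348
vertex 1.706 -1.19 -1.057
vertex 2.102 0.046 -0.32
endloop
endfacet
facet normal 0.044 -0.567 -0.823
outer loop
vertex 1.706 -1.19 -1.057
vertex 2.158 -0.686 -1.38
vertex 2.261 -1.295 -0.955
endloop
endfacet
facet normal -0.242 -0.439 0.866
outer loop
vertex 1.706 -1.19 -1.057
vertex 2.261 -1.295 -0.955
vertex 2.102 0.046 -0.32
endloop
endfacet
facet normal 0.044 -0.567 -0.823
outer loop
vertex 2.261 -1.295 -0.955
vertex 2.158 -0.686 -1.38
vertex 2.756 -1.043 -1.102
endloop
endfacet
facet normal 0.425 -0.346 0.837
outer loop
vertex 2.261 -1.295 -0.955
vertex 2.756 -1.043 -1.102
vertex 2.102 0.046 -0.32
endloop
endfacet
facet normal -0.792 0.279 -0.544
outer loop
vertex -4.026 0.691 -1.67
vertex -4.346 0.915 -1.089
vertex -3.94 1.352 -1.456
endloop
endfacet
facet normal 0.599 0.175 -0.781
outer loop
vertex -4.026 0.691 -1.67
vertex -3.94 1.352 -1.456
vertex -2.633 0.201 -0.712
endloop
endfacet
facet normal 0.600 0.177 -0.780
outer loop
vertex -2.633 0.201 -0.712
vertex -3.94 1.352 -1.456
vertex -2.548 0.862 -0.497
endloop
endfacet
facet normal 0.791 -0.279 0.545
outer loop
vertex -2.633 0.201 -0.712
vertex -2.548 0.862 -0.497
vertex -2.954 0.425 -0.131
endloop
endfacet
facet normal -0.791 0.278 -0.544
outer loop
vertex -3.94 1.352 -1.456
vertex -4.346 0.915 -1.089
vertex -4.261 1.576 -0.875
endloop
endfacet
facet normal 0.405 0.906 -0.125
outer loop
vertex -3.94 1.352 -1.456
vertex -4.261 1.576 -0.875
vertex -2.548 0.862 -0.497
endloop
endfacet
facet normal 0.405 0.905 -0.126
outer loop
vertex -2.548 0.862 -0.497
vertex -4.261 1.576 -0.875
vertex -2.868 1.086 0.083
endloop
endfacet
facet normal 0.791 -0.279 0.544
outer loop
vertex -2.548 0.862 -0.497
vertex -2.868 1.086 0.083
vertex -2.954 0.425 -0.131
endloop
endfacet
facet normal -0.791 0.278 -0.544
outer loop
vertex -4.261 1.576 -0.875
vertex -4.346 0.915 -1.089
vertex -4.667 1.139 -0.508
endloop
endfacet
facet normal -0.194 0.730 0.655
outer loop
vertex -4.261 1.576 -0.875
vertex -4.667 1.139 -0.508
vertex -2.868 1.086 0.083
endloop
endfacet
facet normal -0.194 0.730 0.655
outer loop
vertex -2.868 1.086 0.083
vertex -4.667 1.139 -0.508
vertex -3.274 0.649 0.45
endloop
endfacet
facet normal 0.792 -0.279 0.544
outer loop
vertex -2.868 1.086 0.083
vertex -3.274 0.649 0.45
vertex -2.954 0.425 -0.131
endloop
endfacet
facet normal -0.791 0.279 -0.545
outer loop
vertex -4.667 1.139 -0.508
vertex -4.346 0.915 -1.089
vertex -4.752 0.478 -0.723
endloop
endfacet
facet normal -0.599 -0.177 0.781
outer loop
vertex -4.667 1.139 -0.508
vertex -4.752 0.478 -0.723
vertex -3.274 0.649 0.45
endloop
endfacet
facet normal -0.600 -0.175 0.781
outer loop
vertex -3.274 0.649 0.45
vertex -4.752 0.478 -0.723
vertex -3.36 -0.012 0.236
endloop
endfacet
facet normal 0.792 -0.279 0.544
outer loop
vertex -3.274 0.649 0.45
vertex -3.36 -0.012 0.236
vertex -2.954 0.425 -0.131
endloop
endfacet
facet normal -0.791 0.279 -0.544
outer loop
vertex -4.752 0.478 -0.723
vertex -4.346 0.915 -1.089
vertex -4.432 0.254 -1.303
endloop
endfacet
facet normal -0.405 -0.905 0.126
outer loop
vertex -4.752 0.478 -0.723
vertex -4.432 0.254 -1.303
vertex -3.36 -0.012 0.236
endloop
endfacet
facet normal -0.405 -0.906 0.125
outer loop
vertex -3.36 -0.012 0.236
vertex -4.432 0.254 -1.303
vertex -3.039 -0.236 -0.345
endloop
endfacet
facet normal 0.791 -0.278 0.544
outer loop
vertex -3.36 -0.012 0.236
vertex -3.039 -0.236 -0.345
vertex -2.954 0.425 -0.131
endloop
endfacet
facet normal -0.792 0.279 -0.544
outer loop
vertex -4.432 0.254 -1.303
vertex -4.346 0.915 -1.089
vertex -4.026 0.691 -1.67
endloop
endfacet
facet normal 0.194 -0.730 -0.655
outer loop
vertex -4.432 0.254 -1.303
vertex -4.026 0.691 -1.67
vertex -3.039 -0.236 -0.345
endloop
endfacet
facet normal 0.194 -0.730 -0.655
outer loop
vertex -3.039 -0.236 -0.345
vertex -4.026 0.691 -1.67
vertex -2.633 0.201 -0.712
endloop
endfacet
facet normal 0.791 -0.278 0.544
outer loop
vertex -3.039 -0.236 -0.345
vertex -2.633 0.201 -0.712
vertex -2.954 0.425 -0.131
endloop
endfacet

endsolid
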